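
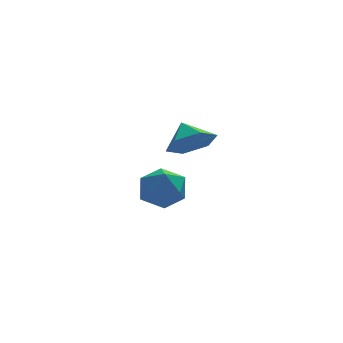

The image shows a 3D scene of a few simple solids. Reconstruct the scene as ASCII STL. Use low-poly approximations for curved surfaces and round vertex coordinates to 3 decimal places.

solid 
facet normal 0.160 -0.770 -0.618
outer loop
vertex 3.629 -1.355 1.383
vertex 2.907 -1.845 1.806
vertex 2.723 -1.272 1.045
endloop
endfacet
facet normal 0.155 0.972 -0.176
outer loop
vertex 3.629 -1.355 1.383
vertex 2.723 -1.272 1.045
vertex 2.733 -1.015 2.474
endloop
endfacet
facet normal 0.161 -0.769 -0.618
outer loop
vertex 2.723 -1.272 1.045
vertex 2.907 -1.845 1.806
vertex 2.001 -1.763 1.468
endloop
endfacet
facet normal -0.610 0.780 -0.136
outer loop
vertex 2.723 -1.272 1.045
vertex 2.001 -1.763 1.468
vertex 2.733 -1.015 2.474
endloop
endfacet
facet normal 0.161 -0.769 -0.618
outer loop
vertex 2.001 -1.763 1.468
vertex 2.907 -1.845 1.806
vertex 2.185 -2.336 2.229
endloop
endfacet
facet normal -0.863 0.280 0.420
outer loop
vertex 2.001 -1.763 1.468
vertex 2.185 -2.336 2.229
vertex 2.733 -1.015 2.474
endloop
endfacet
facet normal 0.161 -0.769 -0.619
outer loop
vertex 2.185 -2.336 2.229
vertex 2.907 -1.845 1.806
vertex 3.09 -2.419 2.567
endloop
endfacet
facet normal -0.352 -0.028 0.936
outer loop
vertex 2.185 -2.336 2.229
vertex 3.09 -2.419 2.567
vertex 2.733 -1.015 2.474
endloop
endfacet
facet normal 0.161 -0.769 -0.619
outer loop
vertex 3.09 -2.419 2.567
vertex 2.907 -1.845 1.806
vertex 3.812 -1.928 2.144
endloop
endfacet
facet normal 0.413 0.164 0.896
outer loop
vertex 3.09 -2.419 2.567
vertex 3.812 -1.928 2.144
vertex 2.733 -1.015 2.474
endloop
endfacet
facet normal 0.160 -0.770 -0.618
outer loop
vertex 3.812 -1.928 2.144
vertex 2.907 -1.845 1.806
vertex 3.629 -1.355 1.383
endloop
endfacet
facet normal 0.666 0.664 0.340
outer loop
vertex 3.812 -1.928 2.144
vertex 3.629 -1.355 1.383
vertex 2.733 -1.015 2.474
endloop
endfacet
facet normal -0.304 0.212 0.929
outer loop
vertex 2.947 3.289 -1.881
vertex 2.042 2.786 -2.062
vertex 2.866 2.261 -1.673
endloop
endfacet
facet normal 0.406 0.150 0.901
outer loop
vertex 2.947 3.289 -1.881
vertex 2.866 2.261 -1.673
vertex 3.736 2.638 -2.128
endloop
endfacet
facet normal 0.651 0.626 0.429
outer loop
vertex 2.947 3.289 -1.881
vertex 3.736 2.638 -2.128
vertex 3.449 3.396 -2.799
endloop
endfacet
facet normal 0.092 0.982 0.165
outer loop
vertex 2.947 3.289 -1.881
vertex 3.449 3.396 -2.799
vertex 2.403 3.487 -2.758
endloop
endfacet
facet normal -0.498 0.726 0.473
outer loop
vertex 2.947 3.289 -1.881
vertex 2.403 3.487 -2.758
vertex 2.042 2.786 -2.062
endloop
endfacet
facet normal 0.562 -0.503 0.657
outer loop
vertex 3.736 2.638 -2.128
vertex 2.866 2.261 -1.673
vertex 3.317 1.733 -2.462
endloop
endfacet
facet normal -0.588 -0.402 0.702
outer loop
vertex 2.866 2.261 -1.673
vertex 2.042 2.786 -2.062
vertex 2.271 1.824 -2.421
endloop
endfacet
facet normal -0.902 0.430 -0.034
outer loop
vertex 2.042 2.786 -2.062
vertex 2.403 3.487 -2.758
vertex 1.984 2.582 -3.092
endloop
endfacet
facet normal 0.052 0.844 -0.535
outer loop
vertex 2.403 3.487 -2.758
vertex 3.449 3.396 -2.799
vertex 2.854 2.959 -3.547
endloop
endfacet
facet normal 0.958 0.268 -0.107
outer loop
vertex 3.449 3.396 -2.799
vertex 3.736 2.638 -2.128
vertex 3.678 2.434 -3.158
endloop
endfacet
facet normal -0.092 -0.982 -0.165
outer loop
vertex 2.773 1.931 -3.339
vertex 3.317 1.733 -2.462
vertex 2.271 1.824 -2.421
endloop
endfacet
facet normal -0.651 -0.626 -0.429
outer loop
vertex 2.773 1.931 -3.339
vertex 2.271 1.824 -2.421
vertex 1.984 2.582 -3.092
endloop
endfacet
facet normal -0.406 -0.150 -0.901
outer loop
vertex 2.773 1.931 -3.339
vertex 1.984 2.582 -3.092
vertex 2.854 2.959 -3.547
endloop
endfacet
facet normal 0.304 -0.212 -0.929
outer loop
vertex 2.773 1.931 -3.339
vertex 2.854 2.959 -3.547
vertex 3.678 2.434 -3.158
endloop
endfacet
facet normal 0.498 -0.726 -0.473
outer loop
vertex 2.773 1.931 -3.339
vertex 3.678 2.434 -3.158
vertex 3.317 1.733 -2.462
endloop
endfacet
facet normal -0.052 -0.844 0.535
outer loop
vertex 2.271 1.824 -2.421
vertex 3.317 1.733 -2.462
vertex 2.866 2.261 -1.673
endloop
endfacet
facet normal -0.958 -0.268 0.107
outer loop
vertex 1.984 2.582 -3.092
vertex 2.271 1.824 -2.421
vertex 2.042 2.786 -2.062
endloop
endfacet
facet normal -0.562 0.503 -0.657
outer loop
vertex 2.854 2.959 -3.547
vertex 1.984 2.582 -3.092
vertex 2.403 3.487 -2.758
endloop
endfacet
facet normal 0.588 0.402 -0.702
outer loop
vertex 3.678 2.434 -3.158
vertex 2.854 2.959 -3.547
vertex 3.449 3.396 -2.799
endloop
endfacet
facet normal 0.902 -0.430 0.034
outer loop
vertex 3.317 1.733 -2.462
vertex 3.678 2.434 -3.158
vertex 3.736 2.638 -2.128
endloop
endfacet

endsolid


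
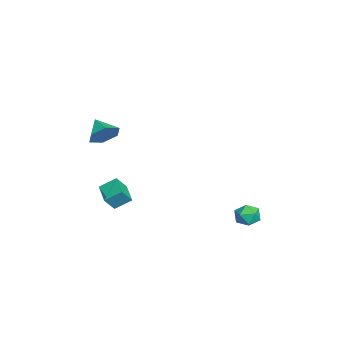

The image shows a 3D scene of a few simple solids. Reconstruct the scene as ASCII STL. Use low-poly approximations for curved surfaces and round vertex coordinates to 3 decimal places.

solid 
facet normal 0.753 0.412 -0.513
outer loop
vertex 0.689 -3.218 2.655
vertex 0.208 -2.662 2.395
vertex 0.603 -2.557 3.059
endloop
endfacet
facet normal 0.162 -0.499 0.851
outer loop
vertex 0.689 -3.218 2.655
vertex 0.603 -2.557 3.059
vertex -0.628 -3.118 2.965
endloop
endfacet
facet normal 0.753 0.411 -0.513
outer loop
vertex 0.603 -2.557 3.059
vertex 0.208 -2.662 2.395
vertex 0.122 -2.0 2.799
endloop
endfacet
facet normal -0.196 0.271 0.942
outer loop
vertex 0.603 -2.557 3.059
vertex 0.122 -2.0 2.799
vertex -0.628 -3.118 2.965
endloop
endfacet
facet normal 0.753 0.411 -0.514
outer loop
vertex 0.122 -2.0 2.799
vertex 0.208 -2.662 2.395
vertex -0.273 -2.106 2.135
endloop
endfacet
facet normal -0.750 0.556 0.357
outer loop
vertex 0.122 -2.0 2.799
vertex -0.273 -2.106 2.135
vertex -0.628 -3.118 2.965
endloop
endfacet
facet normal 0.753 0.412 -0.513
outer loop
vertex -0.273 -2.106 2.135
vertex 0.208 -2.662 2.395
vertex -0.187 -2.767 1.731
endloop
endfacet
facet normal -0.946 0.071 -0.318
outer loop
vertex -0.273 -2.106 2.135
vertex -0.187 -2.767 1.731
vertex -0.628 -3.118 2.965
endloop
endfacet
facet normal 0.753 0.412 -0.513
outer loop
vertex -0.187 -2.767 1.731
vertex 0.208 -2.662 2.395
vertex 0.294 -3.323 1.991
endloop
endfacet
facet normal -0.587 -0.699 -0.409
outer loop
vertex -0.187 -2.767 1.731
vertex 0.294 -3.323 1.991
vertex -0.628 -3.118 2.965
endloop
endfacet
facet normal 0.753 0.412 -0.513
outer loop
vertex 0.294 -3.323 1.991
vertex 0.208 -2.662 2.395
vertex 0.689 -3.218 2.655
endloop
endfacet
facet normal -0.033 -0.984 0.175
outer loop
vertex 0.294 -3.323 1.991
vertex 0.689 -3.218 2.655
vertex -0.628 -3.118 2.965
endloop
endfacet
facet normal 0.102 0.501 0.860
outer loop
vertex 0.234 4.182 -2.194
vertex 0.417 3.614 -1.885
vertex 0.883 4.007 -2.169
endloop
endfacet
facet normal 0.237 0.923 0.302
outer loop
vertex 0.234 4.182 -2.194
vertex 0.883 4.007 -2.169
vertex 0.625 4.259 -2.737
endloop
endfacet
facet normal -0.342 0.933 -0.114
outer loop
vertex 0.234 4.182 -2.194
vertex 0.625 4.259 -2.737
vertex -0.001 4.021 -2.804
endloop
endfacet
facet normal -0.836 0.516 0.186
outer loop
vertex 0.234 4.182 -2.194
vertex -0.001 4.021 -2.804
vertex -0.13 3.622 -2.278
endloop
endfacet
facet normal -0.563 0.248 0.789
outer loop
vertex 0.234 4.182 -2.194
vertex -0.13 3.622 -2.278
vertex 0.417 3.614 -1.885
endloop
endfacet
facet normal 0.771 0.633 -0.070
outer loop
vertex 0.625 4.259 -2.737
vertex 0.883 4.007 -2.169
vertex 1.05 3.738 -2.762
endloop
endfacet
facet normal 0.551 -0.052 0.833
outer loop
vertex 0.883 4.007 -2.169
vertex 0.417 3.614 -1.885
vertex 0.921 3.339 -2.236
endloop
endfacet
facet normal -0.522 -0.461 0.718
outer loop
vertex 0.417 3.614 -1.885
vertex -0.13 3.622 -2.278
vertex 0.295 3.101 -2.303
endloop
endfacet
facet normal -0.966 -0.029 -0.259
outer loop
vertex -0.13 3.622 -2.278
vertex -0.001 4.021 -2.804
vertex 0.037 3.353 -2.871
endloop
endfacet
facet normal -0.166 0.646 -0.745
outer loop
vertex -0.001 4.021 -2.804
vertex 0.625 4.259 -2.737
vertex 0.503 3.746 -3.155
endloop
endfacet
facet normal 0.836 -0.516 -0.186
outer loop
vertex 0.686 3.178 -2.846
vertex 1.05 3.738 -2.762
vertex 0.921 3.339 -2.236
endloop
endfacet
facet normal 0.342 -0.933 0.114
outer loop
vertex 0.686 3.178 -2.846
vertex 0.921 3.339 -2.236
vertex 0.295 3.101 -2.303
endloop
endfacet
facet normal -0.237 -0.923 -0.302
outer loop
vertex 0.686 3.178 -2.846
vertex 0.295 3.101 -2.303
vertex 0.037 3.353 -2.871
endloop
endfacet
facet normal -0.102 -0.501 -0.860
outer loop
vertex 0.686 3.178 -2.846
vertex 0.037 3.353 -2.871
vertex 0.503 3.746 -3.155
endloop
endfacet
facet normal 0.563 -0.248 -0.789
outer loop
vertex 0.686 3.178 -2.846
vertex 0.503 3.746 -3.155
vertex 1.05 3.738 -2.762
endloop
endfacet
facet normal 0.966 0.029 0.259
outer loop
vertex 0.921 3.339 -2.236
vertex 1.05 3.738 -2.762
vertex 0.883 4.007 -2.169
endloop
endfacet
facet normal 0.166 -0.646 0.745
outer loop
vertex 0.295 3.101 -2.303
vertex 0.921 3.339 -2.236
vertex 0.417 3.614 -1.885
endloop
endfacet
facet normal -0.771 -0.633 0.070
outer loop
vertex 0.037 3.353 -2.871
vertex 0.295 3.101 -2.303
vertex -0.13 3.622 -2.278
endloop
endfacet
facet normal -0.551 0.052 -0.833
outer loop
vertex 0.503 3.746 -3.155
vertex 0.037 3.353 -2.871
vertex -0.001 4.021 -2.804
endloop
endfacet
facet normal 0.522 0.461 -0.718
outer loop
vertex 1.05 3.738 -2.762
vertex 0.503 3.746 -3.155
vertex 0.625 4.259 -2.737
endloop
endfacet
facet normal -0.366 0.489 -0.792
outer loop
vertex -3.427 -1.888 -2.878
vertex -2.341 -1.586 -3.193
vertex -3.356 -2.704 -3.415
endloop
endfacet
facet normal -0.928 -0.258 0.270
outer loop
vertex -3.019 -3.154 -2.687
vertex -3.427 -1.888 -2.878
vertex -3.356 -2.704 -3.415
endloop
endfacet
facet normal -0.366 0.489 -0.792
outer loop
vertex -3.356 -2.704 -3.415
vertex -2.341 -1.586 -3.193
vertex -2.27 -2.402 -3.73
endloop
endfacet
facet normal 0.073 -0.833 -0.548
outer loop
vertex -2.27 -2.402 -3.73
vertex -3.019 -3.154 -2.687
vertex -3.356 -2.704 -3.415
endloop
endfacet
facet normal -0.073 0.833 0.548
outer loop
vertex -3.427 -1.888 -2.878
vertex -2.004 -2.036 -2.465
vertex -2.341 -1.586 -3.193
endloop
endfacet
facet normal -0.928 -0.258 0.270
outer loop
vertex -3.09 -2.338 -2.15
vertex -3.427 -1.888 -2.878
vertex -3.019 -3.154 -2.687
endloop
endfacet
facet normal -0.073 0.833 0.548
outer loop
vertex -3.09 -2.338 -2.15
vertex -2.004 -2.036 -2.465
vertex -3.427 -1.888 -2.878
endloop
endfacet
facet normal 0.928 0.258 -0.270
outer loop
vertex -2.341 -1.586 -3.193
vertex -2.004 -2.036 -2.465
vertex -2.27 -2.402 -3.73
endloop
endfacet
facet normal 0.073 -0.833 -0.548
outer loop
vertex -1.933 -2.852 -3.002
vertex -3.019 -3.154 -2.687
vertex -2.27 -2.402 -3.73
endloop
endfacet
facet normal 0.928 0.258 -0.270
outer loop
vertex -2.27 -2.402 -3.73
vertex -2.004 -2.036 -2.465
vertex -1.933 -2.852 -3.002
endloop
endfacet
facet normal 0.366 -0.489 0.792
outer loop
vertex -1.933 -2.852 -3.002
vertex -3.09 -2.338 -2.15
vertex -3.019 -3.154 -2.687
endloop
endfacet
facet normal 0.366 -0.489 0.792
outer loop
vertex -2.004 -2.036 -2.465
vertex -3.09 -2.338 -2.15
vertex -1.933 -2.852 -3.002
endloop
endfacet

endsolid


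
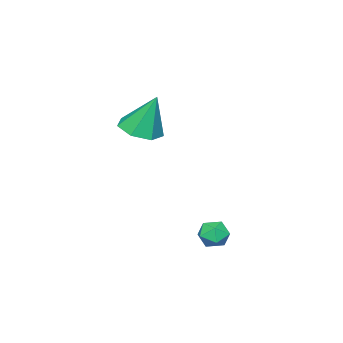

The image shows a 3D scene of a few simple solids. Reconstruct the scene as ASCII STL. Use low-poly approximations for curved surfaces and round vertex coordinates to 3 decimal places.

solid 
facet normal -0.749 0.545 0.378
outer loop
vertex 3.601 2.39 -2.201
vertex 3.144 1.92 -2.429
vertex 3.419 1.858 -1.795
endloop
endfacet
facet normal -0.152 0.632 0.760
outer loop
vertex 3.601 2.39 -2.201
vertex 3.419 1.858 -1.795
vertex 4.083 2.057 -1.828
endloop
endfacet
facet normal 0.356 0.877 0.322
outer loop
vertex 3.601 2.39 -2.201
vertex 4.083 2.057 -1.828
vertex 4.218 2.243 -2.483
endloop
endfacet
facet normal 0.073 0.941 -0.330
outer loop
vertex 3.601 2.39 -2.201
vertex 4.218 2.243 -2.483
vertex 3.637 2.158 -2.854
endloop
endfacet
facet normal -0.610 0.736 -0.295
outer loop
vertex 3.601 2.39 -2.201
vertex 3.637 2.158 -2.854
vertex 3.144 1.92 -2.429
endloop
endfacet
facet normal 0.052 -0.009 0.999
outer loop
vertex 4.083 2.057 -1.828
vertex 3.419 1.858 -1.795
vertex 3.923 1.382 -1.826
endloop
endfacet
facet normal -0.913 -0.148 0.381
outer loop
vertex 3.419 1.858 -1.795
vertex 3.144 1.92 -2.429
vertex 3.342 1.297 -2.197
endloop
endfacet
facet normal -0.688 0.161 -0.708
outer loop
vertex 3.144 1.92 -2.429
vertex 3.637 2.158 -2.854
vertex 3.477 1.483 -2.852
endloop
endfacet
facet normal 0.417 0.491 -0.765
outer loop
vertex 3.637 2.158 -2.854
vertex 4.218 2.243 -2.483
vertex 4.141 1.682 -2.885
endloop
endfacet
facet normal 0.876 0.386 0.290
outer loop
vertex 4.218 2.243 -2.483
vertex 4.083 2.057 -1.828
vertex 4.416 1.62 -2.251
endloop
endfacet
facet normal -0.073 -0.941 0.330
outer loop
vertex 3.959 1.15 -2.479
vertex 3.923 1.382 -1.826
vertex 3.342 1.297 -2.197
endloop
endfacet
facet normal -0.356 -0.877 -0.322
outer loop
vertex 3.959 1.15 -2.479
vertex 3.342 1.297 -2.197
vertex 3.477 1.483 -2.852
endloop
endfacet
facet normal 0.152 -0.632 -0.760
outer loop
vertex 3.959 1.15 -2.479
vertex 3.477 1.483 -2.852
vertex 4.141 1.682 -2.885
endloop
endfacet
facet normal 0.749 -0.545 -0.378
outer loop
vertex 3.959 1.15 -2.479
vertex 4.141 1.682 -2.885
vertex 4.416 1.62 -2.251
endloop
endfacet
facet normal 0.610 -0.736 0.295
outer loop
vertex 3.959 1.15 -2.479
vertex 4.416 1.62 -2.251
vertex 3.923 1.382 -1.826
endloop
endfacet
facet normal -0.417 -0.491 0.765
outer loop
vertex 3.342 1.297 -2.197
vertex 3.923 1.382 -1.826
vertex 3.419 1.858 -1.795
endloop
endfacet
facet normal -0.876 -0.386 -0.290
outer loop
vertex 3.477 1.483 -2.852
vertex 3.342 1.297 -2.197
vertex 3.144 1.92 -2.429
endloop
endfacet
facet normal -0.052 0.009 -0.999
outer loop
vertex 4.141 1.682 -2.885
vertex 3.477 1.483 -2.852
vertex 3.637 2.158 -2.854
endloop
endfacet
facet normal 0.913 0.148 -0.381
outer loop
vertex 4.416 1.62 -2.251
vertex 4.141 1.682 -2.885
vertex 4.218 2.243 -2.483
endloop
endfacet
facet normal 0.688 -0.161 0.708
outer loop
vertex 3.923 1.382 -1.826
vertex 4.416 1.62 -2.251
vertex 4.083 2.057 -1.828
endloop
endfacet
facet normal 0.109 -0.351 -0.930
outer loop
vertex 3.676 -2.324 1.661
vertex 2.754 -2.626 1.667
vertex 3.108 -1.768 1.385
endloop
endfacet
facet normal 0.619 0.749 0.236
outer loop
vertex 3.676 -2.324 1.661
vertex 3.108 -1.768 1.385
vertex 2.546 -1.954 3.453
endloop
endfacet
facet normal 0.108 -0.350 -0.930
outer loop
vertex 3.108 -1.768 1.385
vertex 2.754 -2.626 1.667
vertex 2.274 -1.857 1.322
endloop
endfacet
facet normal -0.110 0.992 0.059
outer loop
vertex 3.108 -1.768 1.385
vertex 2.274 -1.857 1.322
vertex 2.546 -1.954 3.453
endloop
endfacet
facet normal 0.109 -0.350 -0.931
outer loop
vertex 2.274 -1.857 1.322
vertex 2.754 -2.626 1.667
vertex 1.801 -2.526 1.518
endloop
endfacet
facet normal -0.792 0.597 0.128
outer loop
vertex 2.274 -1.857 1.322
vertex 1.801 -2.526 1.518
vertex 2.546 -1.954 3.453
endloop
endfacet
facet normal 0.109 -0.350 -0.930
outer loop
vertex 1.801 -2.526 1.518
vertex 2.754 -2.626 1.667
vertex 2.046 -3.269 1.826
endloop
endfacet
facet normal -0.910 -0.138 0.391
outer loop
vertex 1.801 -2.526 1.518
vertex 2.046 -3.269 1.826
vertex 2.546 -1.954 3.453
endloop
endfacet
facet normal 0.108 -0.349 -0.931
outer loop
vertex 2.046 -3.269 1.826
vertex 2.754 -2.626 1.667
vertex 2.824 -3.529 2.014
endloop
endfacet
facet normal -0.378 -0.660 0.649
outer loop
vertex 2.046 -3.269 1.826
vertex 2.824 -3.529 2.014
vertex 2.546 -1.954 3.453
endloop
endfacet
facet normal 0.109 -0.349 -0.931
outer loop
vertex 2.824 -3.529 2.014
vertex 2.754 -2.626 1.667
vertex 3.55 -3.108 1.941
endloop
endfacet
facet normal 0.406 -0.576 0.709
outer loop
vertex 2.824 -3.529 2.014
vertex 3.55 -3.108 1.941
vertex 2.546 -1.954 3.453
endloop
endfacet
facet normal 0.109 -0.350 -0.931
outer loop
vertex 3.55 -3.108 1.941
vertex 2.754 -2.626 1.667
vertex 3.676 -2.324 1.661
endloop
endfacet
facet normal 0.849 0.051 0.525
outer loop
vertex 3.55 -3.108 1.941
vertex 3.676 -2.324 1.661
vertex 2.546 -1.954 3.453
endloop
endfacet

endsolid


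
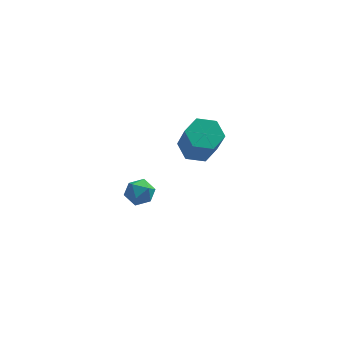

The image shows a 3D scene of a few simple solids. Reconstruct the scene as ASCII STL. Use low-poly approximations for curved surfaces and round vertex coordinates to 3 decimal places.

solid 
facet normal -0.157 0.486 -0.860
outer loop
vertex 2.87 3.601 -3.943
vertex 2.37 2.956 -4.216
vertex 2.025 3.614 -3.781
endloop
endfacet
facet normal 0.104 0.874 0.475
outer loop
vertex 2.87 3.601 -3.943
vertex 2.025 3.614 -3.781
vertex 3.17 2.668 -2.291
endloop
endfacet
facet normal 0.104 0.874 0.475
outer loop
vertex 3.17 2.668 -2.291
vertex 2.025 3.614 -3.781
vertex 2.325 2.681 -2.13
endloop
endfacet
facet normal 0.156 -0.486 0.860
outer loop
vertex 3.17 2.668 -2.291
vertex 2.325 2.681 -2.13
vertex 2.67 2.024 -2.564
endloop
endfacet
facet normal -0.157 0.486 -0.860
outer loop
vertex 2.025 3.614 -3.781
vertex 2.37 2.956 -4.216
vertex 1.525 2.969 -4.054
endloop
endfacet
facet normal -0.799 0.450 0.399
outer loop
vertex 2.025 3.614 -3.781
vertex 1.525 2.969 -4.054
vertex 2.325 2.681 -2.13
endloop
endfacet
facet normal -0.799 0.450 0.399
outer loop
vertex 2.325 2.681 -2.13
vertex 1.525 2.969 -4.054
vertex 1.826 2.037 -2.403
endloop
endfacet
facet normal 0.157 -0.486 0.860
outer loop
vertex 2.325 2.681 -2.13
vertex 1.826 2.037 -2.403
vertex 2.67 2.024 -2.564
endloop
endfacet
facet normal -0.157 0.486 -0.859
outer loop
vertex 1.525 2.969 -4.054
vertex 2.37 2.956 -4.216
vertex 1.87 2.312 -4.489
endloop
endfacet
facet normal -0.902 -0.424 -0.075
outer loop
vertex 1.525 2.969 -4.054
vertex 1.87 2.312 -4.489
vertex 1.826 2.037 -2.403
endloop
endfacet
facet normal -0.903 -0.423 -0.075
outer loop
vertex 1.826 2.037 -2.403
vertex 1.87 2.312 -4.489
vertex 2.17 1.379 -2.837
endloop
endfacet
facet normal 0.157 -0.485 0.860
outer loop
vertex 1.826 2.037 -2.403
vertex 2.17 1.379 -2.837
vertex 2.67 2.024 -2.564
endloop
endfacet
facet normal -0.156 0.486 -0.860
outer loop
vertex 1.87 2.312 -4.489
vertex 2.37 2.956 -4.216
vertex 2.715 2.299 -4.65
endloop
endfacet
facet normal -0.104 -0.874 -0.475
outer loop
vertex 1.87 2.312 -4.489
vertex 2.715 2.299 -4.65
vertex 2.17 1.379 -2.837
endloop
endfacet
facet normal -0.104 -0.874 -0.475
outer loop
vertex 2.17 1.379 -2.837
vertex 2.715 2.299 -4.65
vertex 3.015 1.366 -2.999
endloop
endfacet
facet normal 0.157 -0.486 0.860
outer loop
vertex 2.17 1.379 -2.837
vertex 3.015 1.366 -2.999
vertex 2.67 2.024 -2.564
endloop
endfacet
facet normal -0.157 0.486 -0.860
outer loop
vertex 2.715 2.299 -4.65
vertex 2.37 2.956 -4.216
vertex 3.214 2.943 -4.377
endloop
endfacet
facet normal 0.799 -0.450 -0.399
outer loop
vertex 2.715 2.299 -4.65
vertex 3.214 2.943 -4.377
vertex 3.015 1.366 -2.999
endloop
endfacet
facet normal 0.799 -0.450 -0.400
outer loop
vertex 3.015 1.366 -2.999
vertex 3.214 2.943 -4.377
vertex 3.515 2.011 -2.726
endloop
endfacet
facet normal 0.157 -0.486 0.860
outer loop
vertex 3.015 1.366 -2.999
vertex 3.515 2.011 -2.726
vertex 2.67 2.024 -2.564
endloop
endfacet
facet normal -0.157 0.485 -0.860
outer loop
vertex 3.214 2.943 -4.377
vertex 2.37 2.956 -4.216
vertex 2.87 3.601 -3.943
endloop
endfacet
facet normal 0.903 0.423 0.074
outer loop
vertex 3.214 2.943 -4.377
vertex 2.87 3.601 -3.943
vertex 3.515 2.011 -2.726
endloop
endfacet
facet normal 0.903 0.424 0.076
outer loop
vertex 3.515 2.011 -2.726
vertex 2.87 3.601 -3.943
vertex 3.17 2.668 -2.291
endloop
endfacet
facet normal 0.157 -0.486 0.859
outer loop
vertex 3.515 2.011 -2.726
vertex 3.17 2.668 -2.291
vertex 2.67 2.024 -2.564
endloop
endfacet
facet normal -0.876 0.123 0.467
outer loop
vertex -0.565 -2.786 -2.217
vertex -0.241 -2.69 -1.635
vertex -0.38 -2.166 -2.034
endloop
endfacet
facet normal -0.917 0.336 -0.212
outer loop
vertex -0.565 -2.786 -2.217
vertex -0.38 -2.166 -2.034
vertex -0.305 -2.364 -2.672
endloop
endfacet
facet normal -0.747 -0.217 -0.628
outer loop
vertex -0.565 -2.786 -2.217
vertex -0.305 -2.364 -2.672
vertex -0.12 -3.011 -2.669
endloop
endfacet
facet normal -0.600 -0.773 -0.206
outer loop
vertex -0.565 -2.786 -2.217
vertex -0.12 -3.011 -2.669
vertex -0.08 -3.213 -2.028
endloop
endfacet
facet normal -0.679 -0.563 0.471
outer loop
vertex -0.565 -2.786 -2.217
vertex -0.08 -3.213 -2.028
vertex -0.241 -2.69 -1.635
endloop
endfacet
facet normal -0.430 0.847 -0.313
outer loop
vertex -0.305 -2.364 -2.672
vertex -0.38 -2.166 -2.034
vertex 0.18 -2.007 -2.372
endloop
endfacet
facet normal -0.361 0.503 0.786
outer loop
vertex -0.38 -2.166 -2.034
vertex -0.241 -2.69 -1.635
vertex 0.22 -2.209 -1.731
endloop
endfacet
facet normal -0.042 -0.608 0.792
outer loop
vertex -0.241 -2.69 -1.635
vertex -0.08 -3.213 -2.028
vertex 0.405 -2.856 -1.728
endloop
endfacet
facet normal 0.086 -0.949 -0.304
outer loop
vertex -0.08 -3.213 -2.028
vertex -0.12 -3.011 -2.669
vertex 0.48 -3.054 -2.366
endloop
endfacet
facet normal -0.155 -0.049 -0.987
outer loop
vertex -0.12 -3.011 -2.669
vertex -0.305 -2.364 -2.672
vertex 0.341 -2.53 -2.765
endloop
endfacet
facet normal 0.600 0.773 0.206
outer loop
vertex 0.665 -2.434 -2.183
vertex 0.18 -2.007 -2.372
vertex 0.22 -2.209 -1.731
endloop
endfacet
facet normal 0.747 0.217 0.628
outer loop
vertex 0.665 -2.434 -2.183
vertex 0.22 -2.209 -1.731
vertex 0.405 -2.856 -1.728
endloop
endfacet
facet normal 0.917 -0.336 0.212
outer loop
vertex 0.665 -2.434 -2.183
vertex 0.405 -2.856 -1.728
vertex 0.48 -3.054 -2.366
endloop
endfacet
facet normal 0.876 -0.123 -0.467
outer loop
vertex 0.665 -2.434 -2.183
vertex 0.48 -3.054 -2.366
vertex 0.341 -2.53 -2.765
endloop
endfacet
facet normal 0.679 0.563 -0.471
outer loop
vertex 0.665 -2.434 -2.183
vertex 0.341 -2.53 -2.765
vertex 0.18 -2.007 -2.372
endloop
endfacet
facet normal -0.086 0.949 0.304
outer loop
vertex 0.22 -2.209 -1.731
vertex 0.18 -2.007 -2.372
vertex -0.38 -2.166 -2.034
endloop
endfacet
facet normal 0.155 0.049 0.987
outer loop
vertex 0.405 -2.856 -1.728
vertex 0.22 -2.209 -1.731
vertex -0.241 -2.69 -1.635
endloop
endfacet
facet normal 0.430 -0.847 0.313
outer loop
vertex 0.48 -3.054 -2.366
vertex 0.405 -2.856 -1.728
vertex -0.08 -3.213 -2.028
endloop
endfacet
facet normal 0.361 -0.503 -0.786
outer loop
vertex 0.341 -2.53 -2.765
vertex 0.48 -3.054 -2.366
vertex -0.12 -3.011 -2.669
endloop
endfacet
facet normal 0.042 0.608 -0.792
outer loop
vertex 0.18 -2.007 -2.372
vertex 0.341 -2.53 -2.765
vertex -0.305 -2.364 -2.672
endloop
endfacet

endsolid


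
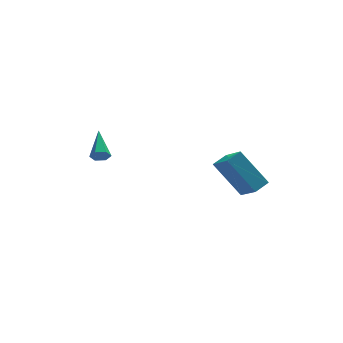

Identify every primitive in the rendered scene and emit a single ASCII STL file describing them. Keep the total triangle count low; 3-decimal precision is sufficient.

solid 
facet normal -0.504 0.399 0.766
outer loop
vertex 2.761 -2.201 -1.498
vertex 3.492 -1.761 -1.246
vertex 2.384 -1.104 -2.318
endloop
endfacet
facet normal -0.822 -0.494 -0.283
outer loop
vertex 3.488 -1.979 -3.994
vertex 2.761 -2.201 -1.498
vertex 2.384 -1.104 -2.318
endloop
endfacet
facet normal -0.504 0.399 0.766
outer loop
vertex 2.384 -1.104 -2.318
vertex 3.492 -1.761 -1.246
vertex 3.115 -0.664 -2.066
endloop
endfacet
facet normal -0.265 0.772 -0.578
outer loop
vertex 3.115 -0.664 -2.066
vertex 3.488 -1.979 -3.994
vertex 2.384 -1.104 -2.318
endloop
endfacet
facet normal 0.265 -0.772 0.578
outer loop
vertex 2.761 -2.201 -1.498
vertex 4.596 -2.636 -2.922
vertex 3.492 -1.761 -1.246
endloop
endfacet
facet normal -0.822 -0.494 -0.283
outer loop
vertex 3.865 -3.076 -3.174
vertex 2.761 -2.201 -1.498
vertex 3.488 -1.979 -3.994
endloop
endfacet
facet normal 0.265 -0.772 0.578
outer loop
vertex 3.865 -3.076 -3.174
vertex 4.596 -2.636 -2.922
vertex 2.761 -2.201 -1.498
endloop
endfacet
facet normal 0.822 0.494 0.283
outer loop
vertex 3.492 -1.761 -1.246
vertex 4.596 -2.636 -2.922
vertex 3.115 -0.664 -2.066
endloop
endfacet
facet normal -0.265 0.772 -0.578
outer loop
vertex 4.219 -1.539 -3.742
vertex 3.488 -1.979 -3.994
vertex 3.115 -0.664 -2.066
endloop
endfacet
facet normal 0.822 0.494 0.283
outer loop
vertex 3.115 -0.664 -2.066
vertex 4.596 -2.636 -2.922
vertex 4.219 -1.539 -3.742
endloop
endfacet
facet normal 0.504 -0.399 -0.766
outer loop
vertex 4.219 -1.539 -3.742
vertex 3.865 -3.076 -3.174
vertex 3.488 -1.979 -3.994
endloop
endfacet
facet normal 0.504 -0.399 -0.766
outer loop
vertex 4.596 -2.636 -2.922
vertex 3.865 -3.076 -3.174
vertex 4.219 -1.539 -3.742
endloop
endfacet
facet normal -0.126 -0.878 -0.461
outer loop
vertex -2.274 0.408 -2.289
vertex -2.55 0.246 -1.905
vertex -2.769 0.479 -2.289
endloop
endfacet
facet normal 0.094 0.652 -0.752
outer loop
vertex -2.274 0.408 -2.289
vertex -2.769 0.479 -2.289
vertex -2.33 1.794 -1.095
endloop
endfacet
facet normal -0.126 -0.878 -0.461
outer loop
vertex -2.769 0.479 -2.289
vertex -2.55 0.246 -1.905
vertex -3.045 0.317 -1.905
endloop
endfacet
facet normal -0.771 0.550 -0.322
outer loop
vertex -2.769 0.479 -2.289
vertex -3.045 0.317 -1.905
vertex -2.33 1.794 -1.095
endloop
endfacet
facet normal -0.126 -0.879 -0.460
outer loop
vertex -3.045 0.317 -1.905
vertex -2.55 0.246 -1.905
vertex -2.826 0.084 -1.52
endloop
endfacet
facet normal -0.835 0.108 0.540
outer loop
vertex -3.045 0.317 -1.905
vertex -2.826 0.084 -1.52
vertex -2.33 1.794 -1.095
endloop
endfacet
facet normal -0.124 -0.880 -0.459
outer loop
vertex -2.826 0.084 -1.52
vertex -2.55 0.246 -1.905
vertex -2.331 0.014 -1.52
endloop
endfacet
facet normal -0.033 -0.232 0.972
outer loop
vertex -2.826 0.084 -1.52
vertex -2.331 0.014 -1.52
vertex -2.33 1.794 -1.095
endloop
endfacet
facet normal -0.124 -0.880 -0.459
outer loop
vertex -2.331 0.014 -1.52
vertex -2.55 0.246 -1.905
vertex -2.055 0.176 -1.905
endloop
endfacet
facet normal 0.831 -0.130 0.541
outer loop
vertex -2.331 0.014 -1.52
vertex -2.055 0.176 -1.905
vertex -2.33 1.794 -1.095
endloop
endfacet
facet normal -0.124 -0.879 -0.460
outer loop
vertex -2.055 0.176 -1.905
vertex -2.55 0.246 -1.905
vertex -2.274 0.408 -2.289
endloop
endfacet
facet normal 0.894 0.313 -0.321
outer loop
vertex -2.055 0.176 -1.905
vertex -2.274 0.408 -2.289
vertex -2.33 1.794 -1.095
endloop
endfacet

endsolid


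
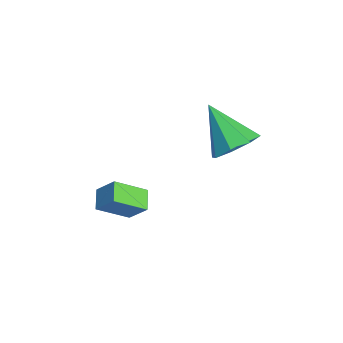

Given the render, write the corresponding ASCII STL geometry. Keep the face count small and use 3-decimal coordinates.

solid 
facet normal 0.638 0.372 -0.674
outer loop
vertex -1.803 0.769 0.276
vertex -2.372 1.698 0.251
vertex -1.533 1.324 0.838
endloop
endfacet
facet normal 0.369 -0.744 0.557
outer loop
vertex -1.803 0.769 0.276
vertex -1.533 1.324 0.838
vertex -3.768 0.882 1.729
endloop
endfacet
facet normal 0.638 0.372 -0.674
outer loop
vertex -1.533 1.324 0.838
vertex -2.372 1.698 0.251
vertex -1.755 2.098 1.055
endloop
endfacet
facet normal 0.391 -0.143 0.909
outer loop
vertex -1.533 1.324 0.838
vertex -1.755 2.098 1.055
vertex -3.768 0.882 1.729
endloop
endfacet
facet normal 0.638 0.372 -0.674
outer loop
vertex -1.755 2.098 1.055
vertex -2.372 1.698 0.251
vertex -2.338 2.638 0.802
endloop
endfacet
facet normal 0.028 0.449 0.893
outer loop
vertex -1.755 2.098 1.055
vertex -2.338 2.638 0.802
vertex -3.768 0.882 1.729
endloop
endfacet
facet normal 0.637 0.373 -0.675
outer loop
vertex -2.338 2.638 0.802
vertex -2.372 1.698 0.251
vertex -2.942 2.627 0.226
endloop
endfacet
facet normal -0.508 0.688 0.519
outer loop
vertex -2.338 2.638 0.802
vertex -2.942 2.627 0.226
vertex -3.768 0.882 1.729
endloop
endfacet
facet normal 0.637 0.373 -0.674
outer loop
vertex -2.942 2.627 0.226
vertex -2.372 1.698 0.251
vertex -3.211 2.072 -0.335
endloop
endfacet
facet normal -0.902 0.432 0.005
outer loop
vertex -2.942 2.627 0.226
vertex -3.211 2.072 -0.335
vertex -3.768 0.882 1.729
endloop
endfacet
facet normal 0.637 0.372 -0.675
outer loop
vertex -3.211 2.072 -0.335
vertex -2.372 1.698 0.251
vertex -2.99 1.298 -0.553
endloop
endfacet
facet normal -0.924 -0.166 -0.345
outer loop
vertex -3.211 2.072 -0.335
vertex -2.99 1.298 -0.553
vertex -3.768 0.882 1.729
endloop
endfacet
facet normal 0.637 0.373 -0.675
outer loop
vertex -2.99 1.298 -0.553
vertex -2.372 1.698 0.251
vertex -2.406 0.758 -0.3
endloop
endfacet
facet normal -0.560 -0.760 -0.330
outer loop
vertex -2.99 1.298 -0.553
vertex -2.406 0.758 -0.3
vertex -3.768 0.882 1.729
endloop
endfacet
facet normal 0.638 0.372 -0.675
outer loop
vertex -2.406 0.758 -0.3
vertex -2.372 1.698 0.251
vertex -1.803 0.769 0.276
endloop
endfacet
facet normal -0.024 -0.999 0.045
outer loop
vertex -2.406 0.758 -0.3
vertex -1.803 0.769 0.276
vertex -3.768 0.882 1.729
endloop
endfacet
facet normal -0.922 0.187 0.338
outer loop
vertex -2.681 -3.032 -1.394
vertex -2.748 -1.708 -2.308
vertex -3.138 -3.672 -2.287
endloop
endfacet
facet normal 0.041 -0.822 0.568
outer loop
vertex -2.252 -3.852 -2.612
vertex -2.681 -3.032 -1.394
vertex -3.138 -3.672 -2.287
endloop
endfacet
facet normal -0.922 0.187 0.338
outer loop
vertex -3.138 -3.672 -2.287
vertex -2.748 -1.708 -2.308
vertex -3.205 -2.349 -3.201
endloop
endfacet
facet normal -0.384 -0.538 -0.750
outer loop
vertex -3.205 -2.349 -3.201
vertex -2.252 -3.852 -2.612
vertex -3.138 -3.672 -2.287
endloop
endfacet
facet normal 0.384 0.538 0.750
outer loop
vertex -2.681 -3.032 -1.394
vertex -1.862 -1.888 -2.633
vertex -2.748 -1.708 -2.308
endloop
endfacet
facet normal 0.042 -0.822 0.568
outer loop
vertex -1.795 -3.211 -1.719
vertex -2.681 -3.032 -1.394
vertex -2.252 -3.852 -2.612
endloop
endfacet
facet normal 0.384 0.538 0.750
outer loop
vertex -1.795 -3.211 -1.719
vertex -1.862 -1.888 -2.633
vertex -2.681 -3.032 -1.394
endloop
endfacet
facet normal -0.042 0.822 -0.568
outer loop
vertex -2.748 -1.708 -2.308
vertex -1.862 -1.888 -2.633
vertex -3.205 -2.349 -3.201
endloop
endfacet
facet normal -0.384 -0.538 -0.751
outer loop
vertex -2.319 -2.528 -3.526
vertex -2.252 -3.852 -2.612
vertex -3.205 -2.349 -3.201
endloop
endfacet
facet normal -0.042 0.822 -0.568
outer loop
vertex -3.205 -2.349 -3.201
vertex -1.862 -1.888 -2.633
vertex -2.319 -2.528 -3.526
endloop
endfacet
facet normal 0.922 -0.187 -0.338
outer loop
vertex -2.319 -2.528 -3.526
vertex -1.795 -3.211 -1.719
vertex -2.252 -3.852 -2.612
endloop
endfacet
facet normal 0.922 -0.187 -0.338
outer loop
vertex -1.862 -1.888 -2.633
vertex -1.795 -3.211 -1.719
vertex -2.319 -2.528 -3.526
endloop
endfacet

endsolid


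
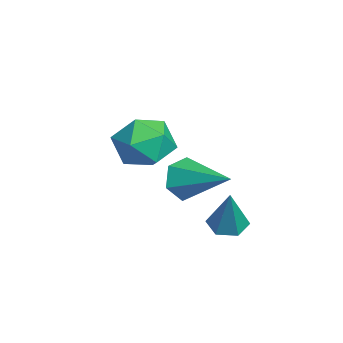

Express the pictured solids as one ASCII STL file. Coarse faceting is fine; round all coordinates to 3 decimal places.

solid 
facet normal -0.543 0.042 0.839
outer loop
vertex -2.156 0.52 2.193
vertex -2.591 -0.408 1.958
vertex -1.708 -0.371 2.528
endloop
endfacet
facet normal 0.078 0.385 0.920
outer loop
vertex -2.156 0.52 2.193
vertex -1.708 -0.371 2.528
vertex -1.111 0.409 2.151
endloop
endfacet
facet normal 0.112 0.898 0.425
outer loop
vertex -2.156 0.52 2.193
vertex -1.111 0.409 2.151
vertex -1.625 0.853 1.349
endloop
endfacet
facet normal -0.487 0.873 0.038
outer loop
vertex -2.156 0.52 2.193
vertex -1.625 0.853 1.349
vertex -2.54 0.348 1.23
endloop
endfacet
facet normal -0.892 0.344 0.294
outer loop
vertex -2.156 0.52 2.193
vertex -2.54 0.348 1.23
vertex -2.591 -0.408 1.958
endloop
endfacet
facet normal 0.604 -0.080 0.793
outer loop
vertex -1.111 0.409 2.151
vertex -1.708 -0.371 2.528
vertex -0.9 -0.588 1.89
endloop
endfacet
facet normal -0.400 -0.634 0.661
outer loop
vertex -1.708 -0.371 2.528
vertex -2.591 -0.408 1.958
vertex -1.815 -1.093 1.771
endloop
endfacet
facet normal -0.964 -0.147 -0.220
outer loop
vertex -2.591 -0.408 1.958
vertex -2.54 0.348 1.23
vertex -2.329 -0.649 0.969
endloop
endfacet
facet normal -0.309 0.710 -0.633
outer loop
vertex -2.54 0.348 1.23
vertex -1.625 0.853 1.349
vertex -1.732 0.131 0.592
endloop
endfacet
facet normal 0.661 0.751 -0.008
outer loop
vertex -1.625 0.853 1.349
vertex -1.111 0.409 2.151
vertex -0.849 0.168 1.162
endloop
endfacet
facet normal 0.487 -0.873 -0.038
outer loop
vertex -1.284 -0.76 0.927
vertex -0.9 -0.588 1.89
vertex -1.815 -1.093 1.771
endloop
endfacet
facet normal -0.112 -0.898 -0.425
outer loop
vertex -1.284 -0.76 0.927
vertex -1.815 -1.093 1.771
vertex -2.329 -0.649 0.969
endloop
endfacet
facet normal -0.078 -0.385 -0.920
outer loop
vertex -1.284 -0.76 0.927
vertex -2.329 -0.649 0.969
vertex -1.732 0.131 0.592
endloop
endfacet
facet normal 0.543 -0.042 -0.839
outer loop
vertex -1.284 -0.76 0.927
vertex -1.732 0.131 0.592
vertex -0.849 0.168 1.162
endloop
endfacet
facet normal 0.892 -0.344 -0.294
outer loop
vertex -1.284 -0.76 0.927
vertex -0.849 0.168 1.162
vertex -0.9 -0.588 1.89
endloop
endfacet
facet normal 0.309 -0.710 0.633
outer loop
vertex -1.815 -1.093 1.771
vertex -0.9 -0.588 1.89
vertex -1.708 -0.371 2.528
endloop
endfacet
facet normal -0.661 -0.751 0.008
outer loop
vertex -2.329 -0.649 0.969
vertex -1.815 -1.093 1.771
vertex -2.591 -0.408 1.958
endloop
endfacet
facet normal -0.604 0.080 -0.793
outer loop
vertex -1.732 0.131 0.592
vertex -2.329 -0.649 0.969
vertex -2.54 0.348 1.23
endloop
endfacet
facet normal 0.400 0.634 -0.661
outer loop
vertex -0.849 0.168 1.162
vertex -1.732 0.131 0.592
vertex -1.625 0.853 1.349
endloop
endfacet
facet normal 0.964 0.147 0.220
outer loop
vertex -0.9 -0.588 1.89
vertex -0.849 0.168 1.162
vertex -1.111 0.409 2.151
endloop
endfacet
facet normal -0.707 -0.614 -0.350
outer loop
vertex -3.674 1.226 -2.105
vertex -4.132 1.344 -1.387
vertex -4.249 1.864 -2.062
endloop
endfacet
facet normal 0.458 0.464 -0.759
outer loop
vertex -3.674 1.226 -2.105
vertex -4.249 1.864 -2.062
vertex -2.688 2.596 -0.673
endloop
endfacet
facet normal -0.708 -0.614 -0.350
outer loop
vertex -4.249 1.864 -2.062
vertex -4.132 1.344 -1.387
vertex -4.707 1.982 -1.343
endloop
endfacet
facet normal -0.194 0.941 -0.278
outer loop
vertex -4.249 1.864 -2.062
vertex -4.707 1.982 -1.343
vertex -2.688 2.596 -0.673
endloop
endfacet
facet normal -0.708 -0.614 -0.350
outer loop
vertex -4.707 1.982 -1.343
vertex -4.132 1.344 -1.387
vertex -4.59 1.462 -0.668
endloop
endfacet
facet normal -0.408 0.688 0.600
outer loop
vertex -4.707 1.982 -1.343
vertex -4.59 1.462 -0.668
vertex -2.688 2.596 -0.673
endloop
endfacet
facet normal -0.708 -0.614 -0.350
outer loop
vertex -4.59 1.462 -0.668
vertex -4.132 1.344 -1.387
vertex -4.015 0.824 -0.712
endloop
endfacet
facet normal 0.028 -0.043 0.999
outer loop
vertex -4.59 1.462 -0.668
vertex -4.015 0.824 -0.712
vertex -2.688 2.596 -0.673
endloop
endfacet
facet normal -0.707 -0.614 -0.350
outer loop
vertex -4.015 0.824 -0.712
vertex -4.132 1.344 -1.387
vertex -3.557 0.706 -1.43
endloop
endfacet
facet normal 0.679 -0.520 0.519
outer loop
vertex -4.015 0.824 -0.712
vertex -3.557 0.706 -1.43
vertex -2.688 2.596 -0.673
endloop
endfacet
facet normal -0.707 -0.614 -0.350
outer loop
vertex -3.557 0.706 -1.43
vertex -4.132 1.344 -1.387
vertex -3.674 1.226 -2.105
endloop
endfacet
facet normal 0.894 -0.267 -0.360
outer loop
vertex -3.557 0.706 -1.43
vertex -3.674 1.226 -2.105
vertex -2.688 2.596 -0.673
endloop
endfacet
facet normal -0.411 0.022 -0.911
outer loop
vertex 0.147 2.428 -1.47
vertex -0.41 2.199 -1.224
vertex -0.307 2.84 -1.255
endloop
endfacet
facet normal 0.685 0.727 0.054
outer loop
vertex 0.147 2.428 -1.47
vertex -0.307 2.84 -1.255
vertex 0.29 2.161 0.324
endloop
endfacet
facet normal -0.411 0.022 -0.911
outer loop
vertex -0.307 2.84 -1.255
vertex -0.41 2.199 -1.224
vertex -0.864 2.611 -1.009
endloop
endfacet
facet normal -0.167 0.881 0.442
outer loop
vertex -0.307 2.84 -1.255
vertex -0.864 2.611 -1.009
vertex 0.29 2.161 0.324
endloop
endfacet
facet normal -0.412 0.021 -0.911
outer loop
vertex -0.864 2.611 -1.009
vertex -0.41 2.199 -1.224
vertex -0.966 1.97 -0.978
endloop
endfacet
facet normal -0.723 0.148 0.675
outer loop
vertex -0.864 2.611 -1.009
vertex -0.966 1.97 -0.978
vertex 0.29 2.161 0.324
endloop
endfacet
facet normal -0.412 0.023 -0.911
outer loop
vertex -0.966 1.97 -0.978
vertex -0.41 2.199 -1.224
vertex -0.512 1.558 -1.194
endloop
endfacet
facet normal -0.426 -0.741 0.519
outer loop
vertex -0.966 1.97 -0.978
vertex -0.512 1.558 -1.194
vertex 0.29 2.161 0.324
endloop
endfacet
facet normal -0.412 0.023 -0.911
outer loop
vertex -0.512 1.558 -1.194
vertex -0.41 2.199 -1.224
vertex 0.044 1.786 -1.44
endloop
endfacet
facet normal 0.425 -0.896 0.131
outer loop
vertex -0.512 1.558 -1.194
vertex 0.044 1.786 -1.44
vertex 0.29 2.161 0.324
endloop
endfacet
facet normal -0.412 0.024 -0.911
outer loop
vertex 0.044 1.786 -1.44
vertex -0.41 2.199 -1.224
vertex 0.147 2.428 -1.47
endloop
endfacet
facet normal 0.981 -0.162 -0.102
outer loop
vertex 0.044 1.786 -1.44
vertex 0.147 2.428 -1.47
vertex 0.29 2.161 0.324
endloop
endfacet

endsolid


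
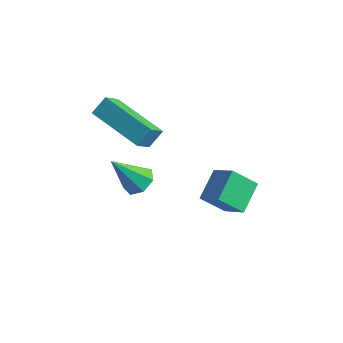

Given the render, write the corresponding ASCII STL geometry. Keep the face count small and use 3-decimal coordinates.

solid 
facet normal -0.973 0.101 0.206
outer loop
vertex -1.344 -0.584 3.071
vertex -1.17 -0.032 3.624
vertex -1.422 0.19 2.322
endloop
endfacet
facet normal -0.217 -0.690 -0.690
outer loop
vertex 0.69 -0.028 1.876
vertex -1.344 -0.584 3.071
vertex -1.422 0.19 2.322
endloop
endfacet
facet normal -0.973 0.101 0.206
outer loop
vertex -1.422 0.19 2.322
vertex -1.17 -0.032 3.624
vertex -1.248 0.742 2.875
endloop
endfacet
facet normal -0.072 0.717 -0.693
outer loop
vertex -1.248 0.742 2.875
vertex 0.69 -0.028 1.876
vertex -1.422 0.19 2.322
endloop
endfacet
facet normal 0.072 -0.717 0.693
outer loop
vertex -1.344 -0.584 3.071
vertex 0.942 -0.25 3.178
vertex -1.17 -0.032 3.624
endloop
endfacet
facet normal -0.217 -0.690 -0.690
outer loop
vertex 0.768 -0.802 2.625
vertex -1.344 -0.584 3.071
vertex 0.69 -0.028 1.876
endloop
endfacet
facet normal 0.072 -0.717 0.693
outer loop
vertex 0.768 -0.802 2.625
vertex 0.942 -0.25 3.178
vertex -1.344 -0.584 3.071
endloop
endfacet
facet normal 0.217 0.690 0.690
outer loop
vertex -1.17 -0.032 3.624
vertex 0.942 -0.25 3.178
vertex -1.248 0.742 2.875
endloop
endfacet
facet normal -0.072 0.717 -0.693
outer loop
vertex 0.864 0.524 2.429
vertex 0.69 -0.028 1.876
vertex -1.248 0.742 2.875
endloop
endfacet
facet normal 0.217 0.690 0.690
outer loop
vertex -1.248 0.742 2.875
vertex 0.942 -0.25 3.178
vertex 0.864 0.524 2.429
endloop
endfacet
facet normal 0.973 -0.101 -0.206
outer loop
vertex 0.864 0.524 2.429
vertex 0.768 -0.802 2.625
vertex 0.69 -0.028 1.876
endloop
endfacet
facet normal 0.973 -0.101 -0.206
outer loop
vertex 0.942 -0.25 3.178
vertex 0.768 -0.802 2.625
vertex 0.864 0.524 2.429
endloop
endfacet
facet normal -0.781 0.180 -0.598
outer loop
vertex 2.753 0.07 0.076
vertex 2.562 1.182 0.66
vertex 3.456 0.591 -0.686
endloop
endfacet
facet normal 0.150 -0.875 -0.460
outer loop
vertex 4.378 0.378 0.02
vertex 2.753 0.07 0.076
vertex 3.456 0.591 -0.686
endloop
endfacet
facet normal -0.781 0.181 -0.598
outer loop
vertex 3.456 0.591 -0.686
vertex 2.562 1.182 0.66
vertex 3.266 1.702 -0.102
endloop
endfacet
facet normal 0.606 0.449 -0.656
outer loop
vertex 3.266 1.702 -0.102
vertex 4.378 0.378 0.02
vertex 3.456 0.591 -0.686
endloop
endfacet
facet normal -0.606 -0.449 0.656
outer loop
vertex 2.753 0.07 0.076
vertex 3.484 0.969 1.366
vertex 2.562 1.182 0.66
endloop
endfacet
facet normal 0.150 -0.876 -0.459
outer loop
vertex 3.674 -0.142 0.782
vertex 2.753 0.07 0.076
vertex 4.378 0.378 0.02
endloop
endfacet
facet normal -0.606 -0.449 0.656
outer loop
vertex 3.674 -0.142 0.782
vertex 3.484 0.969 1.366
vertex 2.753 0.07 0.076
endloop
endfacet
facet normal -0.149 0.876 0.459
outer loop
vertex 2.562 1.182 0.66
vertex 3.484 0.969 1.366
vertex 3.266 1.702 -0.102
endloop
endfacet
facet normal 0.606 0.449 -0.656
outer loop
vertex 4.187 1.49 0.604
vertex 4.378 0.378 0.02
vertex 3.266 1.702 -0.102
endloop
endfacet
facet normal -0.151 0.875 0.459
outer loop
vertex 3.266 1.702 -0.102
vertex 3.484 0.969 1.366
vertex 4.187 1.49 0.604
endloop
endfacet
facet normal 0.781 -0.180 0.598
outer loop
vertex 4.187 1.49 0.604
vertex 3.674 -0.142 0.782
vertex 4.378 0.378 0.02
endloop
endfacet
facet normal 0.781 -0.180 0.597
outer loop
vertex 3.484 0.969 1.366
vertex 3.674 -0.142 0.782
vertex 4.187 1.49 0.604
endloop
endfacet
facet normal 0.380 0.428 -0.820
outer loop
vertex 0.018 0.49 -1.618
vertex -0.511 0.9 -1.649
vertex 0.071 0.993 -1.331
endloop
endfacet
facet normal 0.744 -0.389 0.544
outer loop
vertex 0.018 0.49 -1.618
vertex 0.071 0.993 -1.331
vertex -1.169 0.16 -0.231
endloop
endfacet
facet normal 0.380 0.428 -0.820
outer loop
vertex 0.071 0.993 -1.331
vertex -0.511 0.9 -1.649
vertex -0.314 1.426 -1.283
endloop
endfacet
facet normal 0.485 0.342 0.805
outer loop
vertex 0.071 0.993 -1.331
vertex -0.314 1.426 -1.283
vertex -1.169 0.16 -0.231
endloop
endfacet
facet normal 0.381 0.428 -0.820
outer loop
vertex -0.314 1.426 -1.283
vertex -0.511 0.9 -1.649
vertex -0.848 1.463 -1.512
endloop
endfacet
facet normal -0.235 0.710 0.663
outer loop
vertex -0.314 1.426 -1.283
vertex -0.848 1.463 -1.512
vertex -1.169 0.16 -0.231
endloop
endfacet
facet normal 0.380 0.427 -0.821
outer loop
vertex -0.848 1.463 -1.512
vertex -0.511 0.9 -1.649
vertex -1.128 1.076 -1.843
endloop
endfacet
facet normal -0.871 0.437 0.226
outer loop
vertex -0.848 1.463 -1.512
vertex -1.128 1.076 -1.843
vertex -1.169 0.16 -0.231
endloop
endfacet
facet normal 0.380 0.429 -0.819
outer loop
vertex -1.128 1.076 -1.843
vertex -0.511 0.9 -1.649
vertex -0.943 0.557 -2.029
endloop
endfacet
facet normal -0.945 -0.273 -0.179
outer loop
vertex -1.128 1.076 -1.843
vertex -0.943 0.557 -2.029
vertex -1.169 0.16 -0.231
endloop
endfacet
facet normal 0.381 0.428 -0.820
outer loop
vertex -0.943 0.557 -2.029
vertex -0.511 0.9 -1.649
vertex -0.433 0.296 -1.928
endloop
endfacet
facet normal -0.403 -0.882 -0.245
outer loop
vertex -0.943 0.557 -2.029
vertex -0.433 0.296 -1.928
vertex -1.169 0.16 -0.231
endloop
endfacet
facet normal 0.380 0.428 -0.820
outer loop
vertex -0.433 0.296 -1.928
vertex -0.511 0.9 -1.649
vertex 0.018 0.49 -1.618
endloop
endfacet
facet normal 0.349 -0.934 0.077
outer loop
vertex -0.433 0.296 -1.928
vertex 0.018 0.49 -1.618
vertex -1.169 0.16 -0.231
endloop
endfacet

endsolid


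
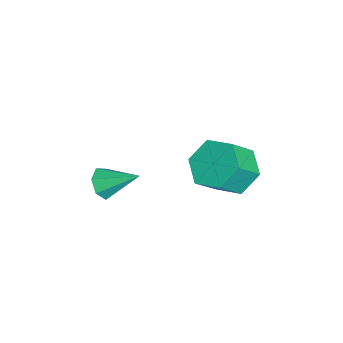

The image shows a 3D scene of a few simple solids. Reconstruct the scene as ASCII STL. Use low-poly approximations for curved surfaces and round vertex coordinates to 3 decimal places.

solid 
facet normal -0.457 0.515 -0.725
outer loop
vertex 2.865 4.162 -1.908
vertex 2.346 3.306 -2.189
vertex 1.943 3.949 -1.478
endloop
endfacet
facet normal 0.064 0.832 0.550
outer loop
vertex 2.865 4.162 -1.908
vertex 1.943 3.949 -1.478
vertex 3.533 3.41 -0.849
endloop
endfacet
facet normal 0.064 0.832 0.552
outer loop
vertex 3.533 3.41 -0.849
vertex 1.943 3.949 -1.478
vertex 2.61 3.196 -0.42
endloop
endfacet
facet normal 0.457 -0.516 0.725
outer loop
vertex 3.533 3.41 -0.849
vertex 2.61 3.196 -0.42
vertex 3.014 2.554 -1.131
endloop
endfacet
facet normal -0.457 0.515 -0.725
outer loop
vertex 1.943 3.949 -1.478
vertex 2.346 3.306 -2.189
vertex 1.424 3.092 -1.76
endloop
endfacet
facet normal -0.736 0.238 0.633
outer loop
vertex 1.943 3.949 -1.478
vertex 1.424 3.092 -1.76
vertex 2.61 3.196 -0.42
endloop
endfacet
facet normal -0.736 0.239 0.633
outer loop
vertex 2.61 3.196 -0.42
vertex 1.424 3.092 -1.76
vertex 2.091 2.34 -0.701
endloop
endfacet
facet normal 0.457 -0.515 0.725
outer loop
vertex 2.61 3.196 -0.42
vertex 2.091 2.34 -0.701
vertex 3.014 2.554 -1.131
endloop
endfacet
facet normal -0.457 0.516 -0.725
outer loop
vertex 1.424 3.092 -1.76
vertex 2.346 3.306 -2.189
vertex 1.827 2.45 -2.471
endloop
endfacet
facet normal -0.800 -0.594 0.082
outer loop
vertex 1.424 3.092 -1.76
vertex 1.827 2.45 -2.471
vertex 2.091 2.34 -0.701
endloop
endfacet
facet normal -0.800 -0.595 0.082
outer loop
vertex 2.091 2.34 -0.701
vertex 1.827 2.45 -2.471
vertex 2.495 1.698 -1.412
endloop
endfacet
facet normal 0.457 -0.515 0.725
outer loop
vertex 2.091 2.34 -0.701
vertex 2.495 1.698 -1.412
vertex 3.014 2.554 -1.131
endloop
endfacet
facet normal -0.457 0.516 -0.725
outer loop
vertex 1.827 2.45 -2.471
vertex 2.346 3.306 -2.189
vertex 2.75 2.664 -2.9
endloop
endfacet
facet normal -0.063 -0.832 -0.551
outer loop
vertex 1.827 2.45 -2.471
vertex 2.75 2.664 -2.9
vertex 2.495 1.698 -1.412
endloop
endfacet
facet normal -0.065 -0.832 -0.551
outer loop
vertex 2.495 1.698 -1.412
vertex 2.75 2.664 -2.9
vertex 3.417 1.911 -1.842
endloop
endfacet
facet normal 0.457 -0.515 0.725
outer loop
vertex 2.495 1.698 -1.412
vertex 3.417 1.911 -1.842
vertex 3.014 2.554 -1.131
endloop
endfacet
facet normal -0.457 0.515 -0.725
outer loop
vertex 2.75 2.664 -2.9
vertex 2.346 3.306 -2.189
vertex 3.269 3.52 -2.619
endloop
endfacet
facet normal 0.736 -0.238 -0.634
outer loop
vertex 2.75 2.664 -2.9
vertex 3.269 3.52 -2.619
vertex 3.417 1.911 -1.842
endloop
endfacet
facet normal 0.737 -0.238 -0.633
outer loop
vertex 3.417 1.911 -1.842
vertex 3.269 3.52 -2.619
vertex 3.936 2.768 -1.56
endloop
endfacet
facet normal 0.457 -0.515 0.725
outer loop
vertex 3.417 1.911 -1.842
vertex 3.936 2.768 -1.56
vertex 3.014 2.554 -1.131
endloop
endfacet
facet normal -0.457 0.515 -0.725
outer loop
vertex 3.269 3.52 -2.619
vertex 2.346 3.306 -2.189
vertex 2.865 4.162 -1.908
endloop
endfacet
facet normal 0.800 0.594 -0.082
outer loop
vertex 3.269 3.52 -2.619
vertex 2.865 4.162 -1.908
vertex 3.936 2.768 -1.56
endloop
endfacet
facet normal 0.800 0.594 -0.083
outer loop
vertex 3.936 2.768 -1.56
vertex 2.865 4.162 -1.908
vertex 3.533 3.41 -0.849
endloop
endfacet
facet normal 0.457 -0.516 0.725
outer loop
vertex 3.936 2.768 -1.56
vertex 3.533 3.41 -0.849
vertex 3.014 2.554 -1.131
endloop
endfacet
facet normal -0.239 -0.812 -0.533
outer loop
vertex 3.365 -1.62 -1.665
vertex 3.124 -1.229 -2.153
vertex 3.747 -1.464 -2.074
endloop
endfacet
facet normal 0.753 -0.189 0.631
outer loop
vertex 3.365 -1.62 -1.665
vertex 3.747 -1.464 -2.074
vertex 3.496 0.029 -1.327
endloop
endfacet
facet normal -0.239 -0.812 -0.532
outer loop
vertex 3.747 -1.464 -2.074
vertex 3.124 -1.229 -2.153
vertex 3.66 -1.131 -2.543
endloop
endfacet
facet normal 0.981 0.189 -0.048
outer loop
vertex 3.747 -1.464 -2.074
vertex 3.66 -1.131 -2.543
vertex 3.496 0.029 -1.327
endloop
endfacet
facet normal -0.239 -0.812 -0.533
outer loop
vertex 3.66 -1.131 -2.543
vertex 3.124 -1.229 -2.153
vertex 3.17 -0.872 -2.718
endloop
endfacet
facet normal 0.536 0.646 -0.544
outer loop
vertex 3.66 -1.131 -2.543
vertex 3.17 -0.872 -2.718
vertex 3.496 0.029 -1.327
endloop
endfacet
facet normal -0.240 -0.812 -0.532
outer loop
vertex 3.17 -0.872 -2.718
vertex 3.124 -1.229 -2.153
vertex 2.646 -0.882 -2.467
endloop
endfacet
facet normal -0.248 0.839 -0.485
outer loop
vertex 3.17 -0.872 -2.718
vertex 2.646 -0.882 -2.467
vertex 3.496 0.029 -1.327
endloop
endfacet
facet normal -0.240 -0.812 -0.532
outer loop
vertex 2.646 -0.882 -2.467
vertex 3.124 -1.229 -2.153
vertex 2.482 -1.153 -1.98
endloop
endfacet
facet normal -0.779 0.622 0.084
outer loop
vertex 2.646 -0.882 -2.467
vertex 2.482 -1.153 -1.98
vertex 3.496 0.029 -1.327
endloop
endfacet
facet normal -0.240 -0.811 -0.533
outer loop
vertex 2.482 -1.153 -1.98
vertex 3.124 -1.229 -2.153
vertex 2.802 -1.482 -1.623
endloop
endfacet
facet normal -0.658 0.158 0.736
outer loop
vertex 2.482 -1.153 -1.98
vertex 2.802 -1.482 -1.623
vertex 3.496 0.029 -1.327
endloop
endfacet
facet normal -0.239 -0.812 -0.533
outer loop
vertex 2.802 -1.482 -1.623
vertex 3.124 -1.229 -2.153
vertex 3.365 -1.62 -1.665
endloop
endfacet
facet normal 0.023 -0.203 0.979
outer loop
vertex 2.802 -1.482 -1.623
vertex 3.365 -1.62 -1.665
vertex 3.496 0.029 -1.327
endloop
endfacet

endsolid


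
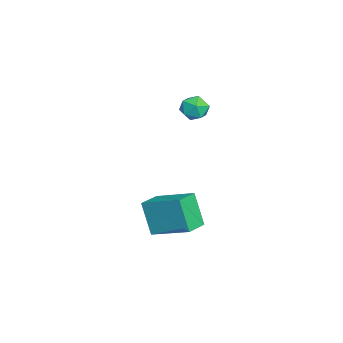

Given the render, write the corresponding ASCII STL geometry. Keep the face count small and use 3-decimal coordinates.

solid 
facet normal -0.850 0.497 -0.173
outer loop
vertex 2.467 1.317 -3.21
vertex 3.307 3.026 -2.423
vertex 3.07 1.777 -4.853
endloop
endfacet
facet normal -0.408 -0.829 -0.382
outer loop
vertex 4.133 1.154 -4.637
vertex 2.467 1.317 -3.21
vertex 3.07 1.777 -4.853
endloop
endfacet
facet normal -0.850 0.498 -0.173
outer loop
vertex 3.07 1.777 -4.853
vertex 3.307 3.026 -2.423
vertex 3.911 3.485 -4.067
endloop
endfacet
facet normal 0.333 0.254 -0.908
outer loop
vertex 3.911 3.485 -4.067
vertex 4.133 1.154 -4.637
vertex 3.07 1.777 -4.853
endloop
endfacet
facet normal -0.333 -0.254 0.908
outer loop
vertex 2.467 1.317 -3.21
vertex 4.37 2.403 -2.207
vertex 3.307 3.026 -2.423
endloop
endfacet
facet normal -0.408 -0.830 -0.381
outer loop
vertex 3.529 0.695 -2.993
vertex 2.467 1.317 -3.21
vertex 4.133 1.154 -4.637
endloop
endfacet
facet normal -0.334 -0.253 0.908
outer loop
vertex 3.529 0.695 -2.993
vertex 4.37 2.403 -2.207
vertex 2.467 1.317 -3.21
endloop
endfacet
facet normal 0.408 0.829 0.382
outer loop
vertex 3.307 3.026 -2.423
vertex 4.37 2.403 -2.207
vertex 3.911 3.485 -4.067
endloop
endfacet
facet normal 0.334 0.254 -0.908
outer loop
vertex 4.973 2.863 -3.85
vertex 4.133 1.154 -4.637
vertex 3.911 3.485 -4.067
endloop
endfacet
facet normal 0.408 0.829 0.382
outer loop
vertex 3.911 3.485 -4.067
vertex 4.37 2.403 -2.207
vertex 4.973 2.863 -3.85
endloop
endfacet
facet normal 0.850 -0.498 0.173
outer loop
vertex 4.973 2.863 -3.85
vertex 3.529 0.695 -2.993
vertex 4.133 1.154 -4.637
endloop
endfacet
facet normal 0.850 -0.498 0.173
outer loop
vertex 4.37 2.403 -2.207
vertex 3.529 0.695 -2.993
vertex 4.973 2.863 -3.85
endloop
endfacet
facet normal 0.317 0.549 0.774
outer loop
vertex -1.831 3.604 0.223
vertex -2.145 3.072 0.729
vertex -1.39 2.989 0.479
endloop
endfacet
facet normal 0.750 0.626 0.212
outer loop
vertex -1.831 3.604 0.223
vertex -1.39 2.989 0.479
vertex -1.359 3.211 -0.288
endloop
endfacet
facet normal 0.362 0.870 -0.334
outer loop
vertex -1.831 3.604 0.223
vertex -1.359 3.211 -0.288
vertex -2.094 3.431 -0.512
endloop
endfacet
facet normal -0.311 0.944 -0.111
outer loop
vertex -1.831 3.604 0.223
vertex -2.094 3.431 -0.512
vertex -2.579 3.345 0.117
endloop
endfacet
facet normal -0.339 0.746 0.573
outer loop
vertex -1.831 3.604 0.223
vertex -2.579 3.345 0.117
vertex -2.145 3.072 0.729
endloop
endfacet
facet normal 0.999 -0.020 0.035
outer loop
vertex -1.359 3.211 -0.288
vertex -1.39 2.989 0.479
vertex -1.381 2.435 -0.097
endloop
endfacet
facet normal 0.297 -0.143 0.944
outer loop
vertex -1.39 2.989 0.479
vertex -2.145 3.072 0.729
vertex -1.866 2.349 0.532
endloop
endfacet
facet normal -0.765 0.174 0.620
outer loop
vertex -2.145 3.072 0.729
vertex -2.579 3.345 0.117
vertex -2.601 2.569 0.308
endloop
endfacet
facet normal -0.720 0.495 -0.487
outer loop
vertex -2.579 3.345 0.117
vertex -2.094 3.431 -0.512
vertex -2.57 2.791 -0.459
endloop
endfacet
facet normal 0.371 0.375 -0.850
outer loop
vertex -2.094 3.431 -0.512
vertex -1.359 3.211 -0.288
vertex -1.815 2.708 -0.709
endloop
endfacet
facet normal 0.311 -0.944 0.111
outer loop
vertex -2.129 2.176 -0.203
vertex -1.381 2.435 -0.097
vertex -1.866 2.349 0.532
endloop
endfacet
facet normal -0.362 -0.870 0.334
outer loop
vertex -2.129 2.176 -0.203
vertex -1.866 2.349 0.532
vertex -2.601 2.569 0.308
endloop
endfacet
facet normal -0.750 -0.626 -0.212
outer loop
vertex -2.129 2.176 -0.203
vertex -2.601 2.569 0.308
vertex -2.57 2.791 -0.459
endloop
endfacet
facet normal -0.317 -0.549 -0.774
outer loop
vertex -2.129 2.176 -0.203
vertex -2.57 2.791 -0.459
vertex -1.815 2.708 -0.709
endloop
endfacet
facet normal 0.339 -0.746 -0.573
outer loop
vertex -2.129 2.176 -0.203
vertex -1.815 2.708 -0.709
vertex -1.381 2.435 -0.097
endloop
endfacet
facet normal 0.720 -0.495 0.487
outer loop
vertex -1.866 2.349 0.532
vertex -1.381 2.435 -0.097
vertex -1.39 2.989 0.479
endloop
endfacet
facet normal -0.371 -0.375 0.850
outer loop
vertex -2.601 2.569 0.308
vertex -1.866 2.349 0.532
vertex -2.145 3.072 0.729
endloop
endfacet
facet normal -0.999 0.020 -0.035
outer loop
vertex -2.57 2.791 -0.459
vertex -2.601 2.569 0.308
vertex -2.579 3.345 0.117
endloop
endfacet
facet normal -0.297 0.143 -0.944
outer loop
vertex -1.815 2.708 -0.709
vertex -2.57 2.791 -0.459
vertex -2.094 3.431 -0.512
endloop
endfacet
facet normal 0.765 -0.174 -0.620
outer loop
vertex -1.381 2.435 -0.097
vertex -1.815 2.708 -0.709
vertex -1.359 3.211 -0.288
endloop
endfacet

endsolid


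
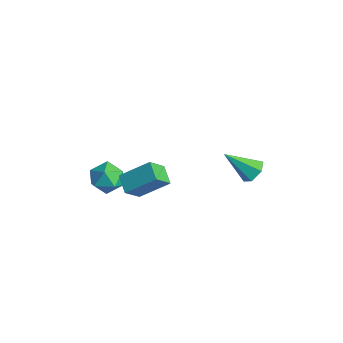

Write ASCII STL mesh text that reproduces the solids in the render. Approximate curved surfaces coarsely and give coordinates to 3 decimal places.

solid 
facet normal -0.436 -0.686 -0.582
outer loop
vertex 1.212 -3.312 -1.882
vertex 0.191 -3.056 -1.419
vertex 1.008 -2.349 -2.864
endloop
endfacet
facet normal 0.888 -0.222 -0.403
outer loop
vertex 1.849 -1.024 -1.741
vertex 1.212 -3.312 -1.882
vertex 1.008 -2.349 -2.864
endloop
endfacet
facet normal -0.436 -0.686 -0.582
outer loop
vertex 1.008 -2.349 -2.864
vertex 0.191 -3.056 -1.419
vertex -0.013 -2.093 -2.401
endloop
endfacet
facet normal -0.147 0.692 -0.707
outer loop
vertex -0.013 -2.093 -2.401
vertex 1.849 -1.024 -1.741
vertex 1.008 -2.349 -2.864
endloop
endfacet
facet normal 0.147 -0.692 0.707
outer loop
vertex 1.212 -3.312 -1.882
vertex 1.032 -1.731 -0.296
vertex 0.191 -3.056 -1.419
endloop
endfacet
facet normal 0.888 -0.222 -0.403
outer loop
vertex 2.053 -1.987 -0.759
vertex 1.212 -3.312 -1.882
vertex 1.849 -1.024 -1.741
endloop
endfacet
facet normal 0.147 -0.692 0.707
outer loop
vertex 2.053 -1.987 -0.759
vertex 1.032 -1.731 -0.296
vertex 1.212 -3.312 -1.882
endloop
endfacet
facet normal -0.888 0.222 0.403
outer loop
vertex 0.191 -3.056 -1.419
vertex 1.032 -1.731 -0.296
vertex -0.013 -2.093 -2.401
endloop
endfacet
facet normal -0.147 0.692 -0.707
outer loop
vertex 0.828 -0.768 -1.278
vertex 1.849 -1.024 -1.741
vertex -0.013 -2.093 -2.401
endloop
endfacet
facet normal -0.888 0.222 0.403
outer loop
vertex -0.013 -2.093 -2.401
vertex 1.032 -1.731 -0.296
vertex 0.828 -0.768 -1.278
endloop
endfacet
facet normal 0.436 0.686 0.582
outer loop
vertex 0.828 -0.768 -1.278
vertex 2.053 -1.987 -0.759
vertex 1.849 -1.024 -1.741
endloop
endfacet
facet normal 0.436 0.686 0.582
outer loop
vertex 1.032 -1.731 -0.296
vertex 2.053 -1.987 -0.759
vertex 0.828 -0.768 -1.278
endloop
endfacet
facet normal 0.456 0.604 -0.654
outer loop
vertex 2.961 3.778 -2.253
vertex 2.335 3.716 -2.747
vertex 2.355 4.296 -2.197
endloop
endfacet
facet normal 0.295 0.245 0.924
outer loop
vertex 2.961 3.778 -2.253
vertex 2.355 4.296 -2.197
vertex 1.405 2.484 -1.413
endloop
endfacet
facet normal 0.456 0.604 -0.654
outer loop
vertex 2.355 4.296 -2.197
vertex 2.335 3.716 -2.747
vertex 1.729 4.235 -2.69
endloop
endfacet
facet normal -0.547 0.557 0.625
outer loop
vertex 2.355 4.296 -2.197
vertex 1.729 4.235 -2.69
vertex 1.405 2.484 -1.413
endloop
endfacet
facet normal 0.456 0.604 -0.654
outer loop
vertex 1.729 4.235 -2.69
vertex 2.335 3.716 -2.747
vertex 1.708 3.654 -3.241
endloop
endfacet
facet normal -0.989 0.119 -0.088
outer loop
vertex 1.729 4.235 -2.69
vertex 1.708 3.654 -3.241
vertex 1.405 2.484 -1.413
endloop
endfacet
facet normal 0.456 0.604 -0.654
outer loop
vertex 1.708 3.654 -3.241
vertex 2.335 3.716 -2.747
vertex 2.315 3.135 -3.297
endloop
endfacet
facet normal -0.588 -0.633 -0.503
outer loop
vertex 1.708 3.654 -3.241
vertex 2.315 3.135 -3.297
vertex 1.405 2.484 -1.413
endloop
endfacet
facet normal 0.456 0.603 -0.654
outer loop
vertex 2.315 3.135 -3.297
vertex 2.335 3.716 -2.747
vertex 2.941 3.197 -2.803
endloop
endfacet
facet normal 0.254 -0.945 -0.204
outer loop
vertex 2.315 3.135 -3.297
vertex 2.941 3.197 -2.803
vertex 1.405 2.484 -1.413
endloop
endfacet
facet normal 0.456 0.603 -0.654
outer loop
vertex 2.941 3.197 -2.803
vertex 2.335 3.716 -2.747
vertex 2.961 3.778 -2.253
endloop
endfacet
facet normal 0.696 -0.506 0.509
outer loop
vertex 2.941 3.197 -2.803
vertex 2.961 3.778 -2.253
vertex 1.405 2.484 -1.413
endloop
endfacet
facet normal -0.760 0.581 0.292
outer loop
vertex -0.864 -2.408 -2.039
vertex -1.509 -3.223 -2.095
vertex -1.008 -3.015 -1.206
endloop
endfacet
facet normal -0.141 0.812 0.567
outer loop
vertex -0.864 -2.408 -2.039
vertex -1.008 -3.015 -1.206
vertex -0.053 -2.681 -1.447
endloop
endfacet
facet normal 0.302 0.953 0.026
outer loop
vertex -0.864 -2.408 -2.039
vertex -0.053 -2.681 -1.447
vertex 0.037 -2.681 -2.484
endloop
endfacet
facet normal -0.042 0.811 -0.584
outer loop
vertex -0.864 -2.408 -2.039
vertex 0.037 -2.681 -2.484
vertex -0.863 -3.016 -2.884
endloop
endfacet
facet normal -0.698 0.581 -0.419
outer loop
vertex -0.864 -2.408 -2.039
vertex -0.863 -3.016 -2.884
vertex -1.509 -3.223 -2.095
endloop
endfacet
facet normal 0.142 0.280 0.950
outer loop
vertex -0.053 -2.681 -1.447
vertex -1.008 -3.015 -1.206
vertex -0.197 -3.664 -1.136
endloop
endfacet
facet normal -0.858 -0.092 0.505
outer loop
vertex -1.008 -3.015 -1.206
vertex -1.509 -3.223 -2.095
vertex -1.097 -3.999 -1.536
endloop
endfacet
facet normal -0.758 -0.093 -0.645
outer loop
vertex -1.509 -3.223 -2.095
vertex -0.863 -3.016 -2.884
vertex -1.007 -3.999 -2.573
endloop
endfacet
facet normal 0.302 0.279 -0.912
outer loop
vertex -0.863 -3.016 -2.884
vertex 0.037 -2.681 -2.484
vertex -0.052 -3.665 -2.814
endloop
endfacet
facet normal 0.858 0.509 0.074
outer loop
vertex 0.037 -2.681 -2.484
vertex -0.053 -2.681 -1.447
vertex 0.449 -3.457 -1.925
endloop
endfacet
facet normal 0.042 -0.811 0.584
outer loop
vertex -0.196 -4.272 -1.981
vertex -0.197 -3.664 -1.136
vertex -1.097 -3.999 -1.536
endloop
endfacet
facet normal -0.302 -0.953 -0.026
outer loop
vertex -0.196 -4.272 -1.981
vertex -1.097 -3.999 -1.536
vertex -1.007 -3.999 -2.573
endloop
endfacet
facet normal 0.141 -0.812 -0.567
outer loop
vertex -0.196 -4.272 -1.981
vertex -1.007 -3.999 -2.573
vertex -0.052 -3.665 -2.814
endloop
endfacet
facet normal 0.760 -0.581 -0.292
outer loop
vertex -0.196 -4.272 -1.981
vertex -0.052 -3.665 -2.814
vertex 0.449 -3.457 -1.925
endloop
endfacet
facet normal 0.698 -0.581 0.419
outer loop
vertex -0.196 -4.272 -1.981
vertex 0.449 -3.457 -1.925
vertex -0.197 -3.664 -1.136
endloop
endfacet
facet normal -0.302 -0.279 0.912
outer loop
vertex -1.097 -3.999 -1.536
vertex -0.197 -3.664 -1.136
vertex -1.008 -3.015 -1.206
endloop
endfacet
facet normal -0.858 -0.509 -0.074
outer loop
vertex -1.007 -3.999 -2.573
vertex -1.097 -3.999 -1.536
vertex -1.509 -3.223 -2.095
endloop
endfacet
facet normal -0.142 -0.280 -0.950
outer loop
vertex -0.052 -3.665 -2.814
vertex -1.007 -3.999 -2.573
vertex -0.863 -3.016 -2.884
endloop
endfacet
facet normal 0.858 0.092 -0.505
outer loop
vertex 0.449 -3.457 -1.925
vertex -0.052 -3.665 -2.814
vertex 0.037 -2.681 -2.484
endloop
endfacet
facet normal 0.758 0.093 0.645
outer loop
vertex -0.197 -3.664 -1.136
vertex 0.449 -3.457 -1.925
vertex -0.053 -2.681 -1.447
endloop
endfacet

endsolid


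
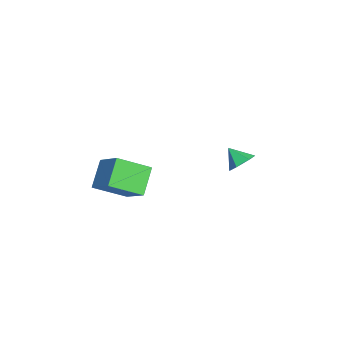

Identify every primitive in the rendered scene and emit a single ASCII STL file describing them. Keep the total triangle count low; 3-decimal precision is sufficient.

solid 
facet normal 0.461 0.571 -0.679
outer loop
vertex -1.16 3.712 0.048
vertex -1.56 3.427 -0.463
vertex -1.781 4.01 -0.123
endloop
endfacet
facet normal -0.108 0.317 0.942
outer loop
vertex -1.16 3.712 0.048
vertex -1.781 4.01 -0.123
vertex -2.04 2.833 0.243
endloop
endfacet
facet normal 0.461 0.571 -0.680
outer loop
vertex -1.781 4.01 -0.123
vertex -1.56 3.427 -0.463
vertex -2.182 3.724 -0.635
endloop
endfacet
facet normal -0.824 0.326 0.464
outer loop
vertex -1.781 4.01 -0.123
vertex -2.182 3.724 -0.635
vertex -2.04 2.833 0.243
endloop
endfacet
facet normal 0.461 0.571 -0.680
outer loop
vertex -2.182 3.724 -0.635
vertex -1.56 3.427 -0.463
vertex -1.961 3.141 -0.975
endloop
endfacet
facet normal -0.950 -0.283 -0.133
outer loop
vertex -2.182 3.724 -0.635
vertex -1.961 3.141 -0.975
vertex -2.04 2.833 0.243
endloop
endfacet
facet normal 0.461 0.570 -0.680
outer loop
vertex -1.961 3.141 -0.975
vertex -1.56 3.427 -0.463
vertex -1.34 2.844 -0.803
endloop
endfacet
facet normal -0.360 -0.899 -0.251
outer loop
vertex -1.961 3.141 -0.975
vertex -1.34 2.844 -0.803
vertex -2.04 2.833 0.243
endloop
endfacet
facet normal 0.460 0.570 -0.680
outer loop
vertex -1.34 2.844 -0.803
vertex -1.56 3.427 -0.463
vertex -0.939 3.13 -0.292
endloop
endfacet
facet normal 0.355 -0.906 0.228
outer loop
vertex -1.34 2.844 -0.803
vertex -0.939 3.13 -0.292
vertex -2.04 2.833 0.243
endloop
endfacet
facet normal 0.460 0.572 -0.679
outer loop
vertex -0.939 3.13 -0.292
vertex -1.56 3.427 -0.463
vertex -1.16 3.712 0.048
endloop
endfacet
facet normal 0.481 -0.299 0.824
outer loop
vertex -0.939 3.13 -0.292
vertex -1.16 3.712 0.048
vertex -2.04 2.833 0.243
endloop
endfacet
facet normal -0.685 0.248 0.685
outer loop
vertex 1.478 -2.817 1.94
vertex 2.575 -2.121 2.786
vertex 1.184 -1.35 1.114
endloop
endfacet
facet normal -0.707 -0.449 -0.546
outer loop
vertex 2.205 -1.719 0.094
vertex 1.478 -2.817 1.94
vertex 1.184 -1.35 1.114
endloop
endfacet
facet normal -0.686 0.247 0.685
outer loop
vertex 1.184 -1.35 1.114
vertex 2.575 -2.121 2.786
vertex 2.28 -0.653 1.96
endloop
endfacet
facet normal -0.173 0.858 -0.483
outer loop
vertex 2.28 -0.653 1.96
vertex 2.205 -1.719 0.094
vertex 1.184 -1.35 1.114
endloop
endfacet
facet normal 0.172 -0.859 0.483
outer loop
vertex 1.478 -2.817 1.94
vertex 3.596 -2.49 1.766
vertex 2.575 -2.121 2.786
endloop
endfacet
facet normal -0.707 -0.449 -0.546
outer loop
vertex 2.5 -3.187 0.92
vertex 1.478 -2.817 1.94
vertex 2.205 -1.719 0.094
endloop
endfacet
facet normal 0.172 -0.858 0.484
outer loop
vertex 2.5 -3.187 0.92
vertex 3.596 -2.49 1.766
vertex 1.478 -2.817 1.94
endloop
endfacet
facet normal 0.707 0.449 0.546
outer loop
vertex 2.575 -2.121 2.786
vertex 3.596 -2.49 1.766
vertex 2.28 -0.653 1.96
endloop
endfacet
facet normal -0.172 0.858 -0.483
outer loop
vertex 3.302 -1.023 0.94
vertex 2.205 -1.719 0.094
vertex 2.28 -0.653 1.96
endloop
endfacet
facet normal 0.707 0.449 0.546
outer loop
vertex 2.28 -0.653 1.96
vertex 3.596 -2.49 1.766
vertex 3.302 -1.023 0.94
endloop
endfacet
facet normal 0.685 -0.248 -0.685
outer loop
vertex 3.302 -1.023 0.94
vertex 2.5 -3.187 0.92
vertex 2.205 -1.719 0.094
endloop
endfacet
facet normal 0.686 -0.248 -0.684
outer loop
vertex 3.596 -2.49 1.766
vertex 2.5 -3.187 0.92
vertex 3.302 -1.023 0.94
endloop
endfacet

endsolid


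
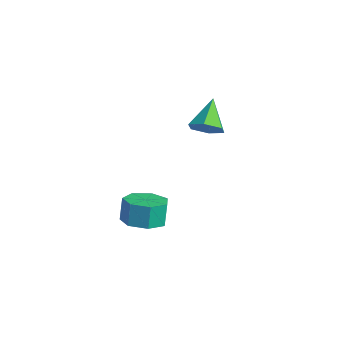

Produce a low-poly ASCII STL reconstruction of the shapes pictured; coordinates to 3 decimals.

solid 
facet normal 0.544 -0.557 -0.628
outer loop
vertex -0.975 3.454 -2.446
vertex -1.637 3.148 -2.749
vertex -1.326 3.804 -3.061
endloop
endfacet
facet normal 0.438 0.866 0.243
outer loop
vertex -0.975 3.454 -2.446
vertex -1.326 3.804 -3.061
vertex -2.503 4.032 -1.751
endloop
endfacet
facet normal 0.544 -0.557 -0.628
outer loop
vertex -1.326 3.804 -3.061
vertex -1.637 3.148 -2.749
vertex -1.989 3.498 -3.364
endloop
endfacet
facet normal -0.242 0.895 -0.374
outer loop
vertex -1.326 3.804 -3.061
vertex -1.989 3.498 -3.364
vertex -2.503 4.032 -1.751
endloop
endfacet
facet normal 0.544 -0.556 -0.628
outer loop
vertex -1.989 3.498 -3.364
vertex -1.637 3.148 -2.749
vertex -2.299 2.842 -3.052
endloop
endfacet
facet normal -0.896 0.249 -0.368
outer loop
vertex -1.989 3.498 -3.364
vertex -2.299 2.842 -3.052
vertex -2.503 4.032 -1.751
endloop
endfacet
facet normal 0.544 -0.556 -0.628
outer loop
vertex -2.299 2.842 -3.052
vertex -1.637 3.148 -2.749
vertex -1.948 2.492 -2.438
endloop
endfacet
facet normal -0.868 -0.426 0.254
outer loop
vertex -2.299 2.842 -3.052
vertex -1.948 2.492 -2.438
vertex -2.503 4.032 -1.751
endloop
endfacet
facet normal 0.545 -0.556 -0.628
outer loop
vertex -1.948 2.492 -2.438
vertex -1.637 3.148 -2.749
vertex -1.286 2.798 -2.134
endloop
endfacet
facet normal -0.189 -0.456 0.870
outer loop
vertex -1.948 2.492 -2.438
vertex -1.286 2.798 -2.134
vertex -2.503 4.032 -1.751
endloop
endfacet
facet normal 0.544 -0.557 -0.628
outer loop
vertex -1.286 2.798 -2.134
vertex -1.637 3.148 -2.749
vertex -0.975 3.454 -2.446
endloop
endfacet
facet normal 0.465 0.191 0.864
outer loop
vertex -1.286 2.798 -2.134
vertex -0.975 3.454 -2.446
vertex -2.503 4.032 -1.751
endloop
endfacet
facet normal 0.186 -0.226 -0.956
outer loop
vertex 2.219 -1.196 -4.341
vertex 1.448 -1.659 -4.382
vertex 1.59 -0.788 -4.56
endloop
endfacet
facet normal 0.563 0.822 -0.085
outer loop
vertex 2.219 -1.196 -4.341
vertex 1.59 -0.788 -4.56
vertex 2.023 -0.958 -3.337
endloop
endfacet
facet normal 0.562 0.823 -0.085
outer loop
vertex 2.023 -0.958 -3.337
vertex 1.59 -0.788 -4.56
vertex 1.394 -0.551 -3.556
endloop
endfacet
facet normal -0.187 0.226 0.956
outer loop
vertex 2.023 -0.958 -3.337
vertex 1.394 -0.551 -3.556
vertex 1.252 -1.421 -3.378
endloop
endfacet
facet normal 0.187 -0.226 -0.956
outer loop
vertex 1.59 -0.788 -4.56
vertex 1.448 -1.659 -4.382
vertex 0.854 -1.036 -4.645
endloop
endfacet
facet normal -0.279 0.921 -0.272
outer loop
vertex 1.59 -0.788 -4.56
vertex 0.854 -1.036 -4.645
vertex 1.394 -0.551 -3.556
endloop
endfacet
facet normal -0.279 0.921 -0.272
outer loop
vertex 1.394 -0.551 -3.556
vertex 0.854 -1.036 -4.645
vertex 0.658 -0.799 -3.641
endloop
endfacet
facet normal -0.187 0.226 0.956
outer loop
vertex 1.394 -0.551 -3.556
vertex 0.658 -0.799 -3.641
vertex 1.252 -1.421 -3.378
endloop
endfacet
facet normal 0.187 -0.226 -0.956
outer loop
vertex 0.854 -1.036 -4.645
vertex 1.448 -1.659 -4.382
vertex 0.566 -1.753 -4.532
endloop
endfacet
facet normal -0.911 0.326 -0.255
outer loop
vertex 0.854 -1.036 -4.645
vertex 0.566 -1.753 -4.532
vertex 0.658 -0.799 -3.641
endloop
endfacet
facet normal -0.910 0.326 -0.256
outer loop
vertex 0.658 -0.799 -3.641
vertex 0.566 -1.753 -4.532
vertex 0.369 -1.516 -3.528
endloop
endfacet
facet normal -0.187 0.226 0.956
outer loop
vertex 0.658 -0.799 -3.641
vertex 0.369 -1.516 -3.528
vertex 1.252 -1.421 -3.378
endloop
endfacet
facet normal 0.187 -0.226 -0.956
outer loop
vertex 0.566 -1.753 -4.532
vertex 1.448 -1.659 -4.382
vertex 0.942 -2.399 -4.306
endloop
endfacet
facet normal -0.856 -0.515 -0.047
outer loop
vertex 0.566 -1.753 -4.532
vertex 0.942 -2.399 -4.306
vertex 0.369 -1.516 -3.528
endloop
endfacet
facet normal -0.856 -0.515 -0.045
outer loop
vertex 0.369 -1.516 -3.528
vertex 0.942 -2.399 -4.306
vertex 0.746 -2.162 -3.302
endloop
endfacet
facet normal -0.187 0.226 0.956
outer loop
vertex 0.369 -1.516 -3.528
vertex 0.746 -2.162 -3.302
vertex 1.252 -1.421 -3.378
endloop
endfacet
facet normal 0.187 -0.226 -0.956
outer loop
vertex 0.942 -2.399 -4.306
vertex 1.448 -1.659 -4.382
vertex 1.699 -2.487 -4.137
endloop
endfacet
facet normal -0.157 -0.968 0.198
outer loop
vertex 0.942 -2.399 -4.306
vertex 1.699 -2.487 -4.137
vertex 0.746 -2.162 -3.302
endloop
endfacet
facet normal -0.157 -0.968 0.198
outer loop
vertex 0.746 -2.162 -3.302
vertex 1.699 -2.487 -4.137
vertex 1.503 -2.25 -3.133
endloop
endfacet
facet normal -0.187 0.226 0.956
outer loop
vertex 0.746 -2.162 -3.302
vertex 1.503 -2.25 -3.133
vertex 1.252 -1.421 -3.378
endloop
endfacet
facet normal 0.188 -0.226 -0.956
outer loop
vertex 1.699 -2.487 -4.137
vertex 1.448 -1.659 -4.382
vertex 2.267 -1.952 -4.152
endloop
endfacet
facet normal 0.660 -0.692 0.292
outer loop
vertex 1.699 -2.487 -4.137
vertex 2.267 -1.952 -4.152
vertex 1.503 -2.25 -3.133
endloop
endfacet
facet normal 0.660 -0.692 0.292
outer loop
vertex 1.503 -2.25 -3.133
vertex 2.267 -1.952 -4.152
vertex 2.071 -1.715 -3.149
endloop
endfacet
facet normal -0.186 0.226 0.956
outer loop
vertex 1.503 -2.25 -3.133
vertex 2.071 -1.715 -3.149
vertex 1.252 -1.421 -3.378
endloop
endfacet
facet normal 0.187 -0.227 -0.956
outer loop
vertex 2.267 -1.952 -4.152
vertex 1.448 -1.659 -4.382
vertex 2.219 -1.196 -4.341
endloop
endfacet
facet normal 0.980 0.104 0.167
outer loop
vertex 2.267 -1.952 -4.152
vertex 2.219 -1.196 -4.341
vertex 2.071 -1.715 -3.149
endloop
endfacet
facet normal 0.981 0.104 0.167
outer loop
vertex 2.071 -1.715 -3.149
vertex 2.219 -1.196 -4.341
vertex 2.023 -0.958 -3.337
endloop
endfacet
facet normal -0.186 0.226 0.956
outer loop
vertex 2.071 -1.715 -3.149
vertex 2.023 -0.958 -3.337
vertex 1.252 -1.421 -3.378
endloop
endfacet

endsolid
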